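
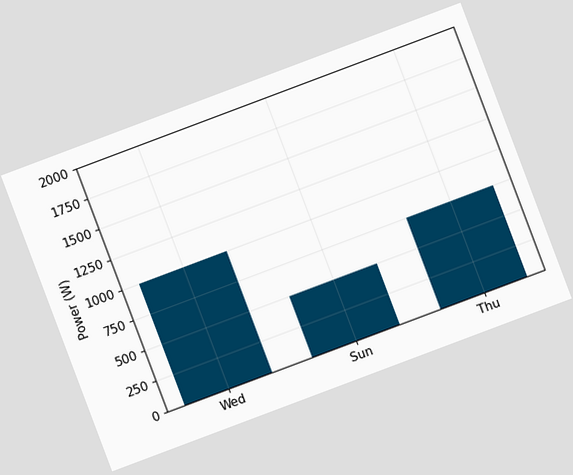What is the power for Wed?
1000W

The chart is tilted about 21° counter-clockwise. Reading along the chart's y-axis, the Wed bar reaches 1000W.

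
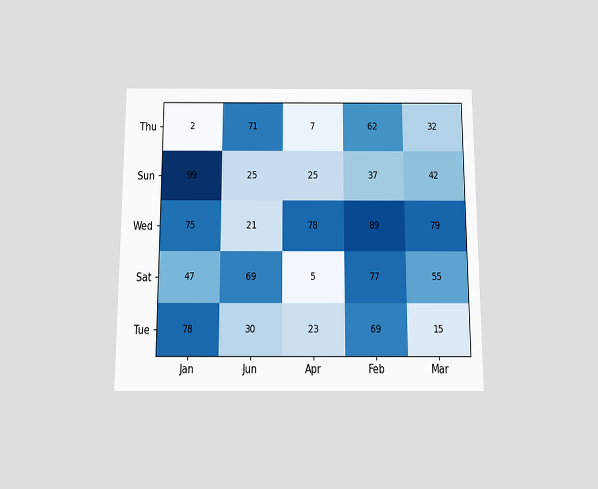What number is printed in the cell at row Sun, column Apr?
The chart is viewed slightly from below. The (Sun, Apr) cell reads 25.

25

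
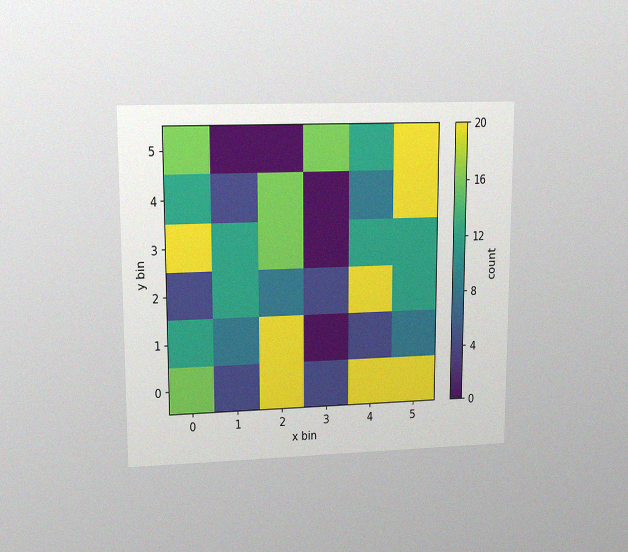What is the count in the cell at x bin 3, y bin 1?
0

The chart is viewed at a slight angle, with some photo noise. Matching the cell (3, 1) against the colorbar gives 0.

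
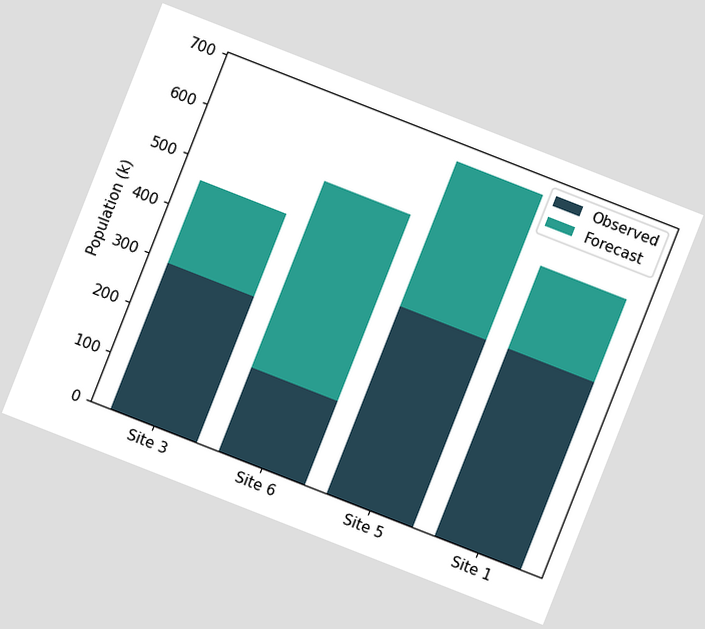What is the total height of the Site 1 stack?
546k

The chart is tilted about 21° clockwise. The Site 1 stack's top reaches 546k on the y-axis.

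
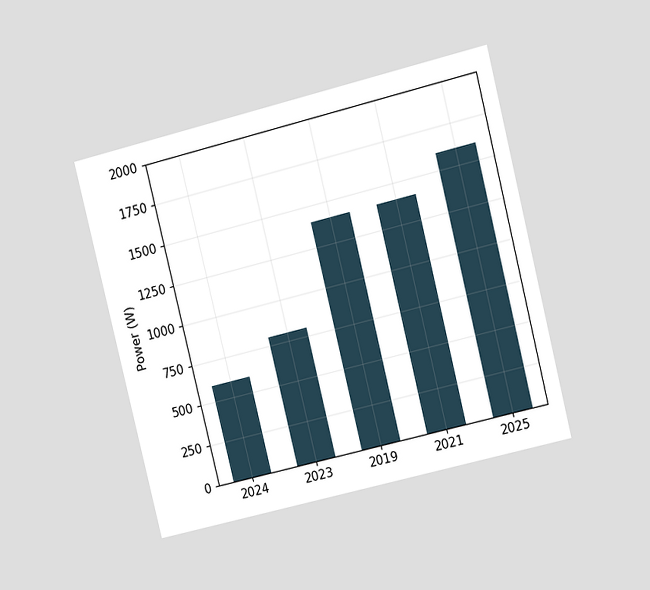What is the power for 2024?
600W

The chart is tilted about 14° counter-clockwise and viewed at a slight angle. Reading along the chart's y-axis, the 2024 bar reaches 600W.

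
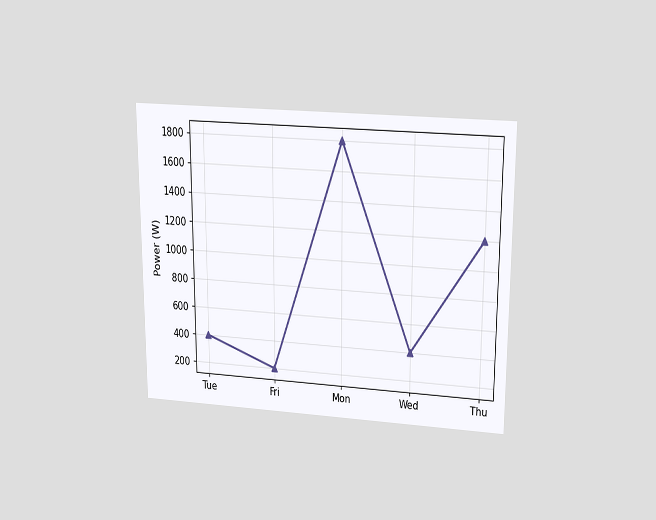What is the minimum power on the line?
200W

The chart is viewed slightly from above. The lowest point is at Fri, and reading across to the y-axis gives 200W.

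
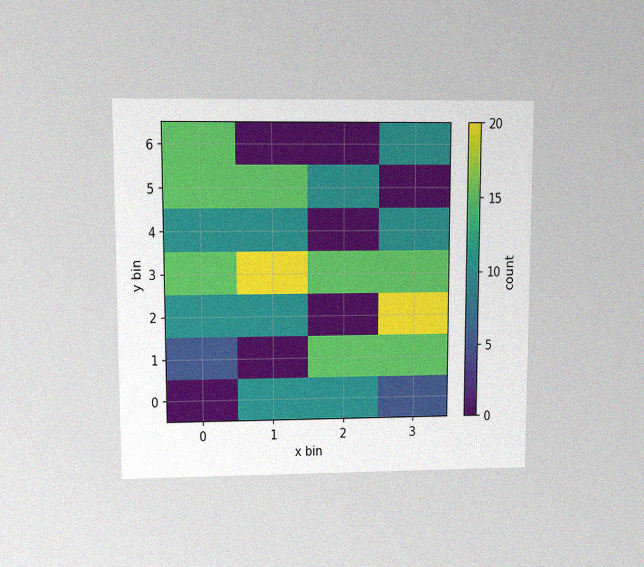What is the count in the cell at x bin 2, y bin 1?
The chart is viewed at a slight angle, with some photo noise. Matching the cell (2, 1) against the colorbar gives 15.

15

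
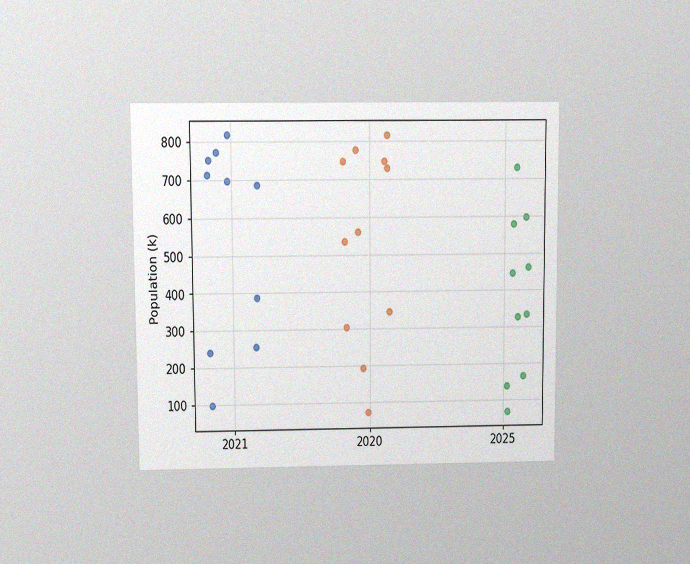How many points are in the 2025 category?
The chart is viewed at a slight angle, with some photo noise. Counting the markers in the 2025 column gives 10.

10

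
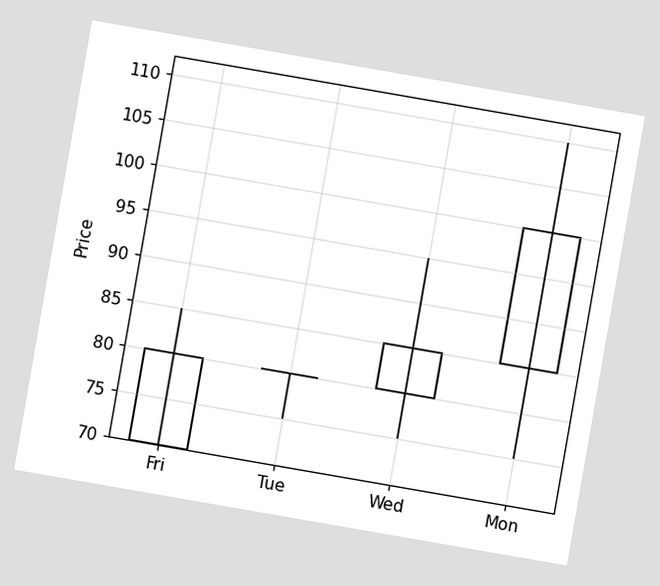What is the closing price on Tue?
The chart is tilted about 10° clockwise. The Tue candle closes at 80.

80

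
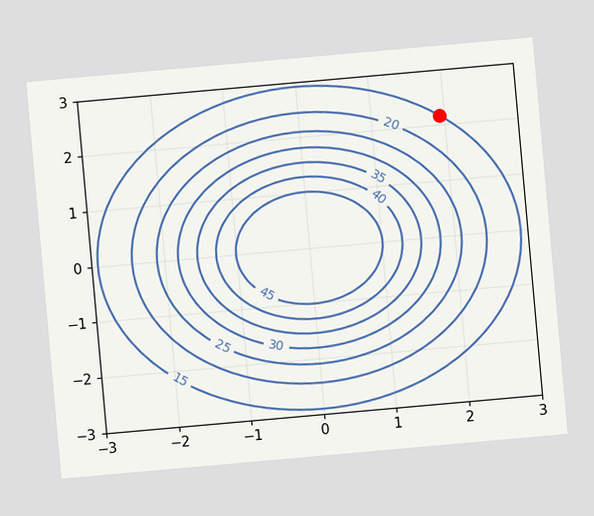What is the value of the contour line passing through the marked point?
The chart is tilted about 5° counter-clockwise. The marked point sits on the contour labelled 15.

15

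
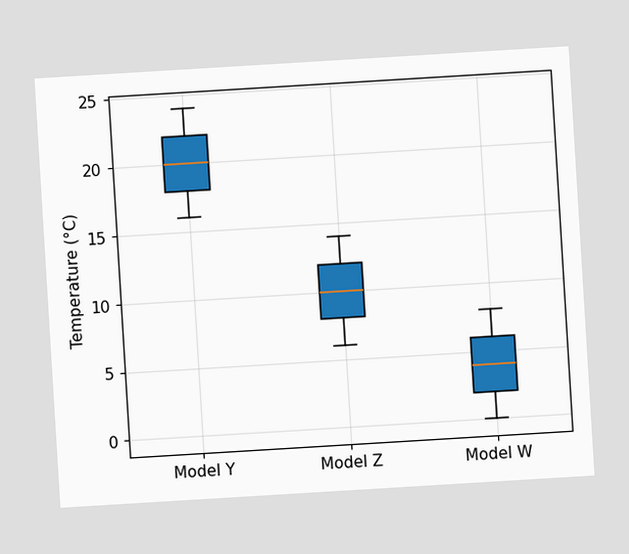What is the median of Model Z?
10°C

The chart is tilted about 3° counter-clockwise. The median line in the Model Z box sits at 10°C.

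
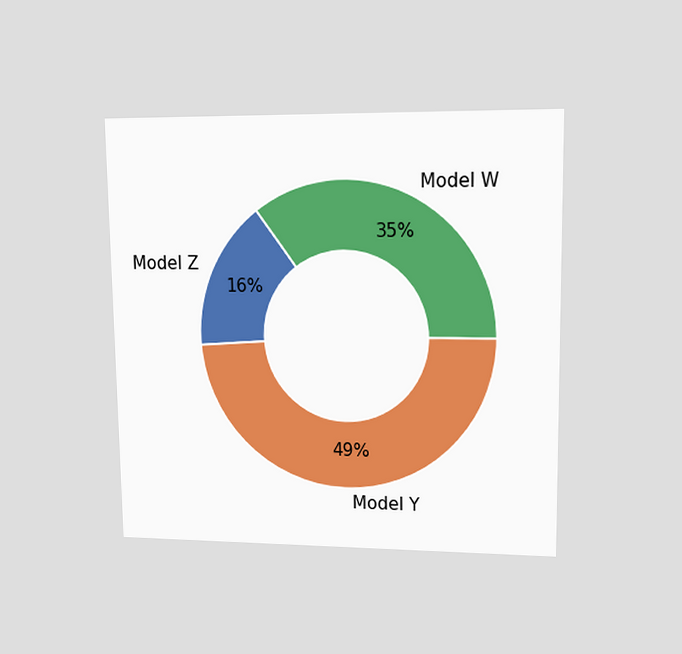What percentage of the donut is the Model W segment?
The chart is viewed at a slight angle. The Model W segment takes up 35% of the ring.

35%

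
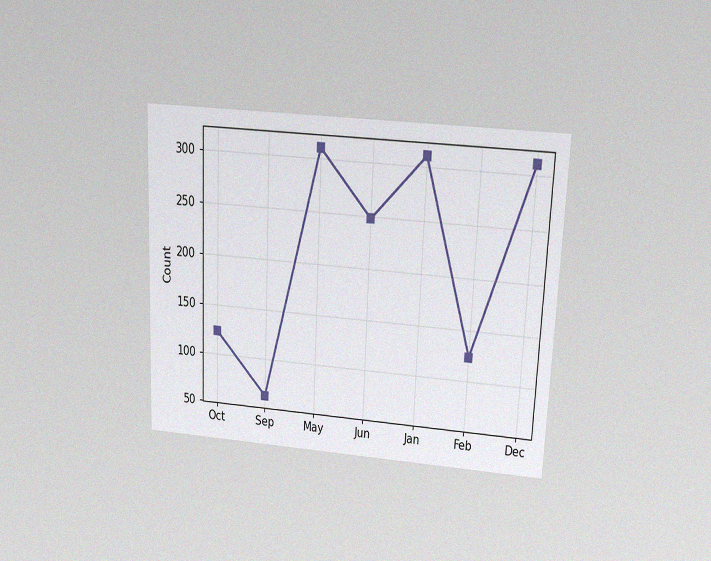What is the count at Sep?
The chart is tilted about 3° clockwise and viewed slightly from above, with some photo noise. At Sep, the line is at 62.

62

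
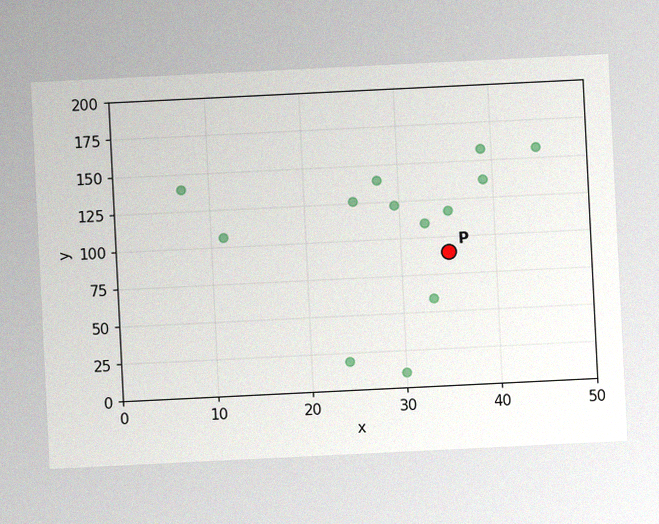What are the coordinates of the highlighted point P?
(35, 90)

The chart is tilted about 3° counter-clockwise, with some photo noise. Following the gridlines from P to each axis, P sits at (35, 90).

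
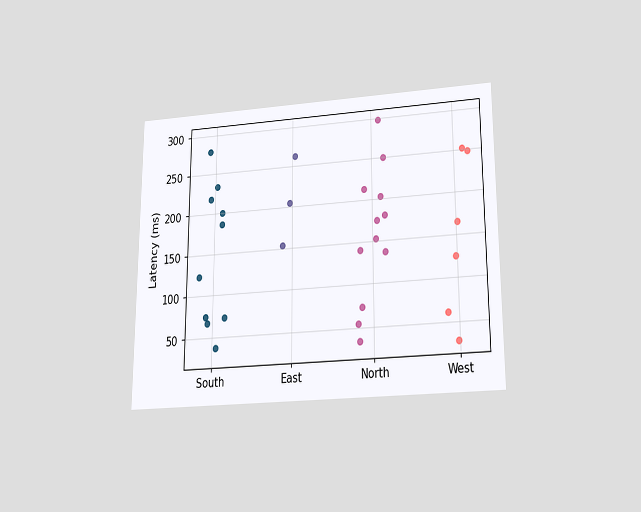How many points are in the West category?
The chart is viewed slightly from below. Counting the markers in the West column gives 6.

6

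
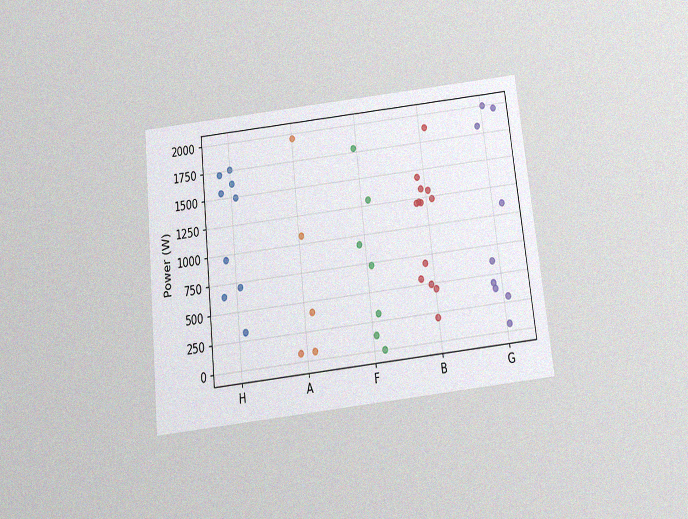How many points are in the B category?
13

The chart is tilted about 6° counter-clockwise and viewed slightly from below, with some photo noise. Counting the markers in the B column gives 13.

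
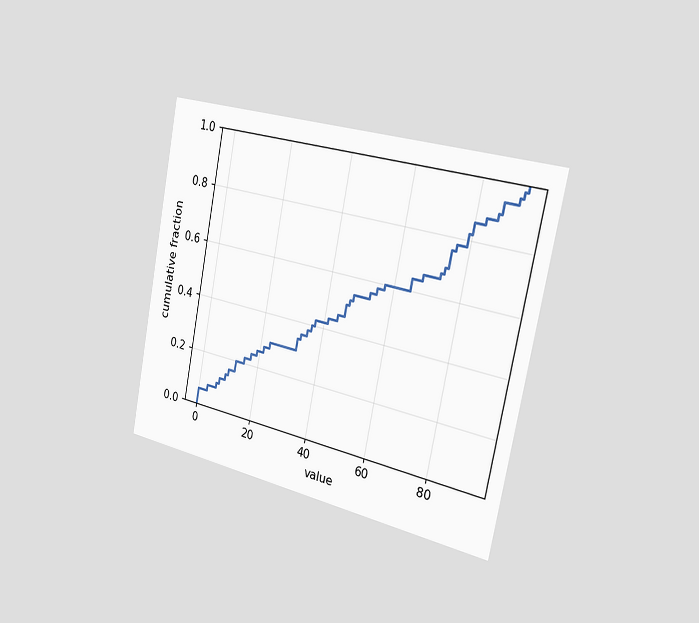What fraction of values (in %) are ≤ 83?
The chart is tilted about 11° clockwise and viewed slightly from the right. At x=83 the ECDF step is at 88%.

88%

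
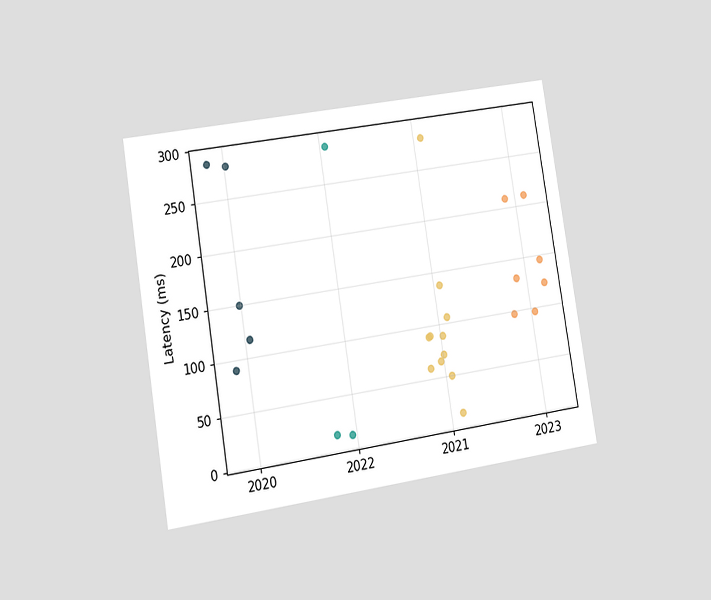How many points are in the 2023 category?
The chart is tilted about 9° counter-clockwise and viewed slightly from the left. Counting the markers in the 2023 column gives 7.

7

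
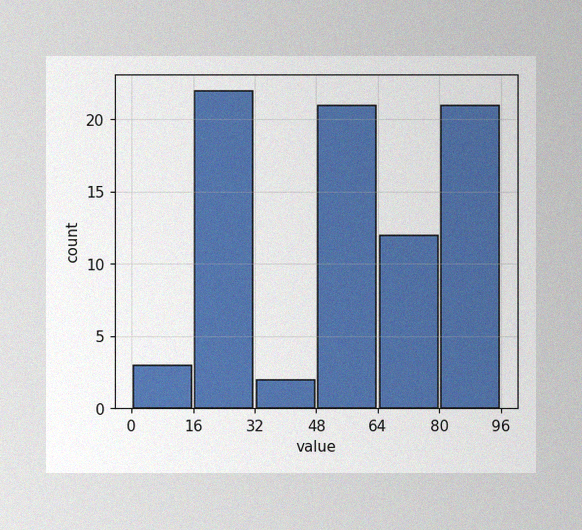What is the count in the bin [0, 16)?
The image has some photo noise and uneven lighting. The [0, 16) bin has height 3.

3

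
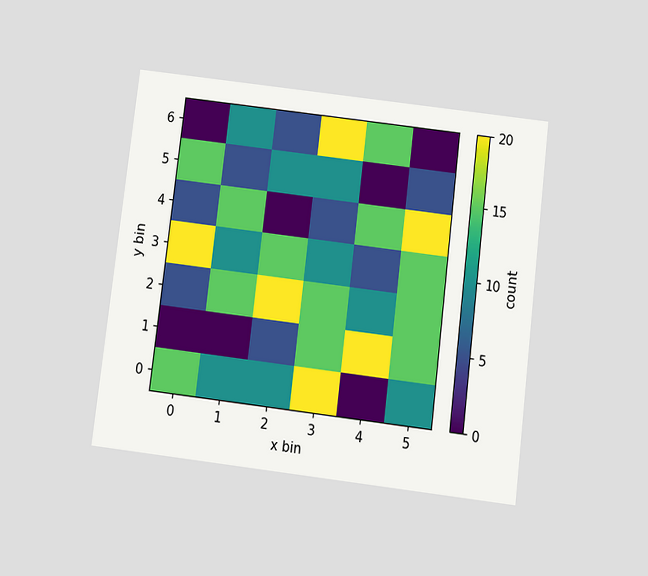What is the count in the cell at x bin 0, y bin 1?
0

The chart is tilted about 7° clockwise and viewed slightly from below. Matching the cell (0, 1) against the colorbar gives 0.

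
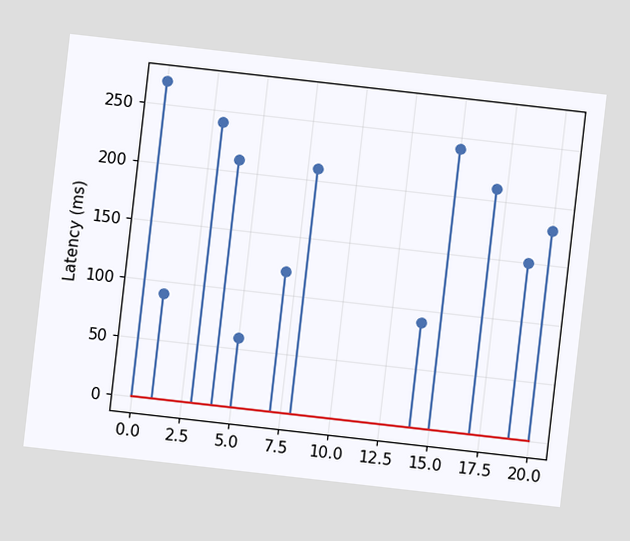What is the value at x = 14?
90ms

The chart is tilted about 6° clockwise. The stem at x=14 reaches 90ms.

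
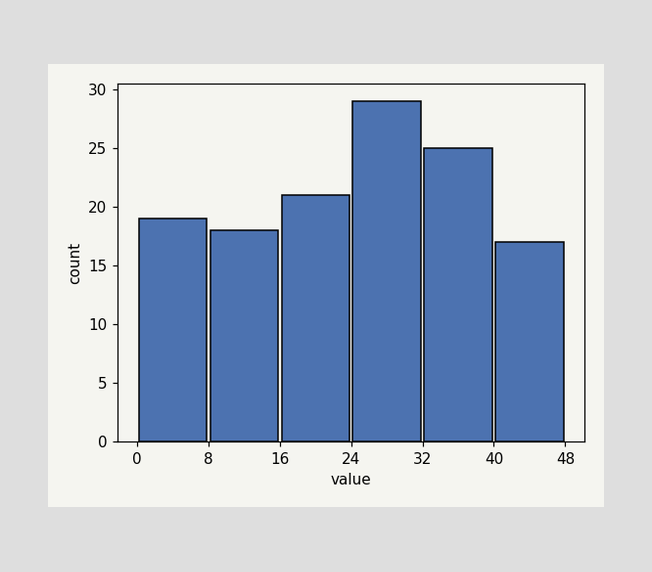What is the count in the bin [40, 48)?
The [40, 48) bin has height 17.

17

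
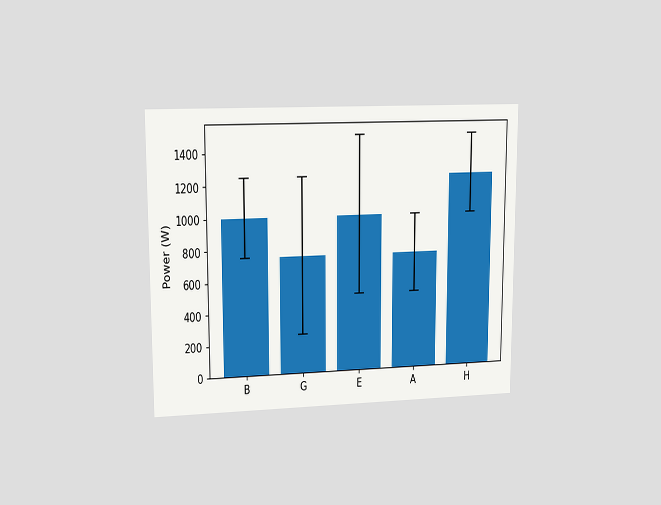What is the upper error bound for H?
The chart is viewed at a slight angle. The H bar's upper whisker reaches 1500W.

1500W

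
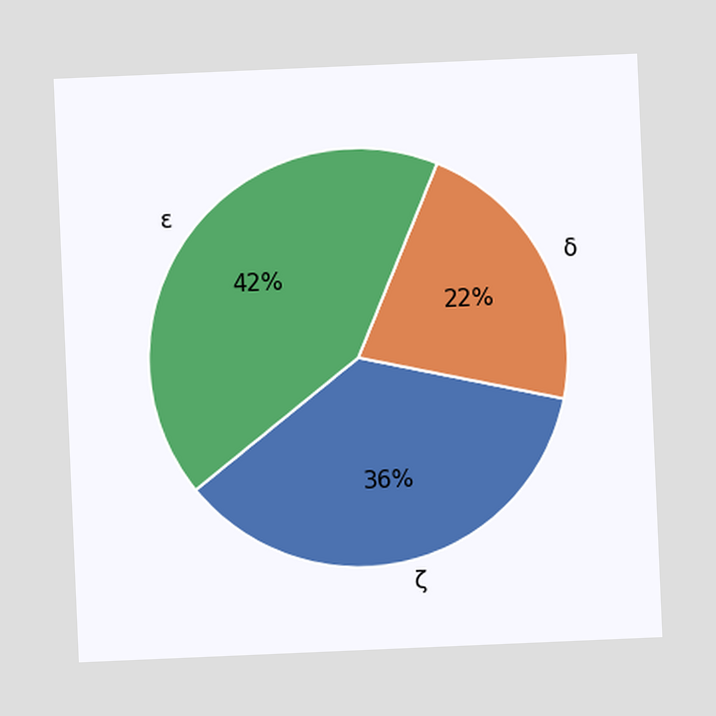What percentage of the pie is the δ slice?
The chart is tilted about 2° counter-clockwise. The δ slice takes up 22% of the pie.

22%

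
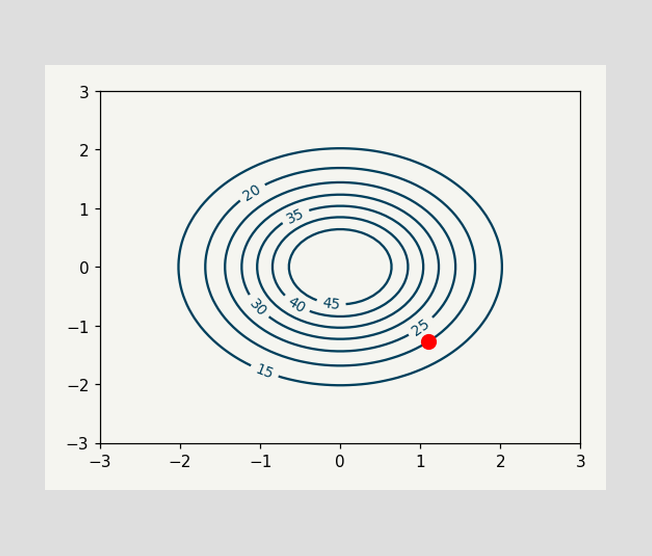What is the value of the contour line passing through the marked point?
20

The marked point sits on the contour labelled 20.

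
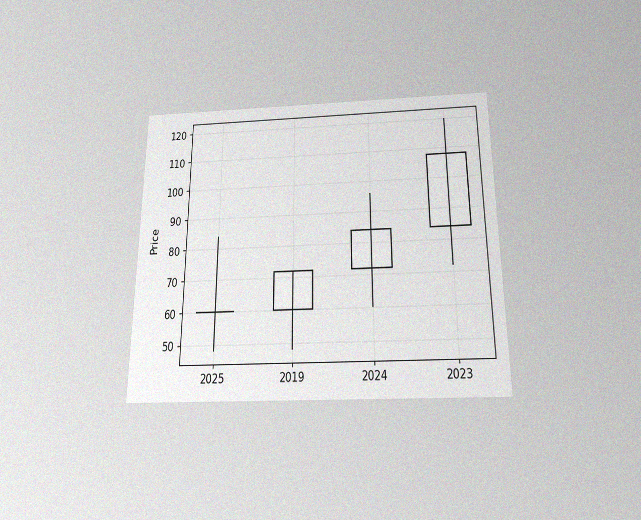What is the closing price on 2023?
The chart is viewed slightly from below, with some photo noise. The 2023 candle closes at 108.

108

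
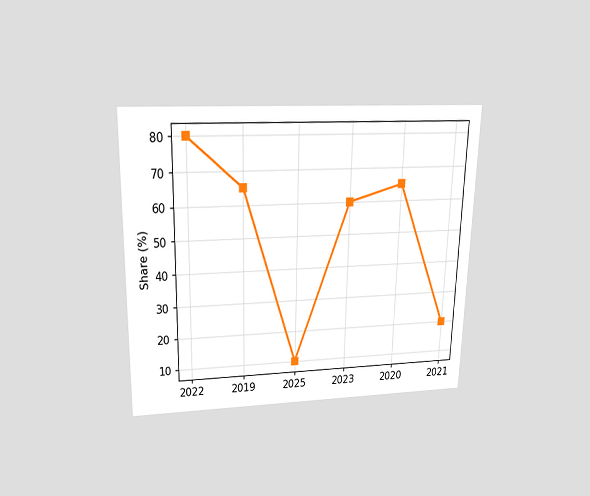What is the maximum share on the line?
The chart is viewed slightly from above. The highest point is at 2022, and reading across to the y-axis gives 80%.

80%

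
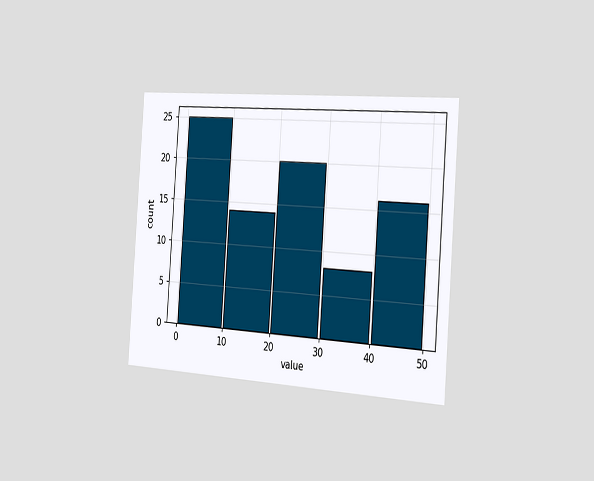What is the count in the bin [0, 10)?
The chart is tilted about 4° clockwise and viewed slightly from the right. The [0, 10) bin has height 25.

25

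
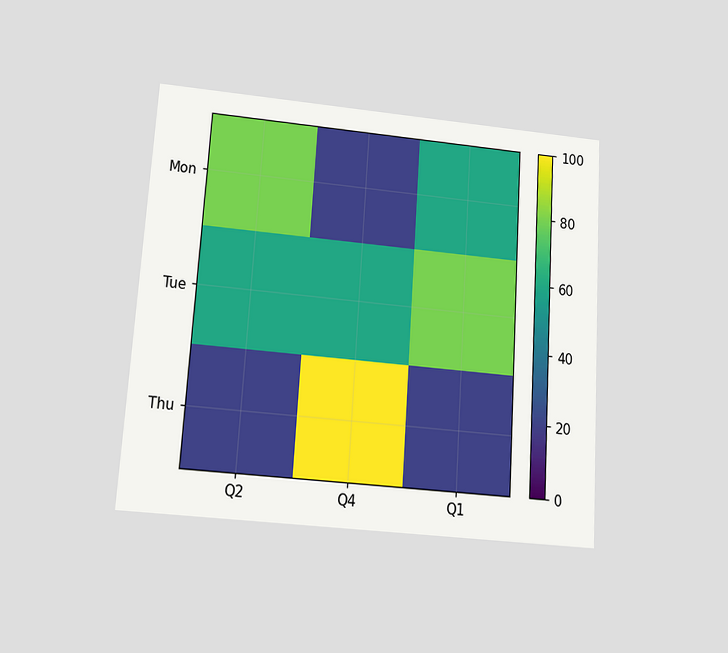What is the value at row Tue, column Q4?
60

The chart is tilted about 4° clockwise and viewed slightly from below. Matching cell (Tue, Q4) against the colorbar gives 60.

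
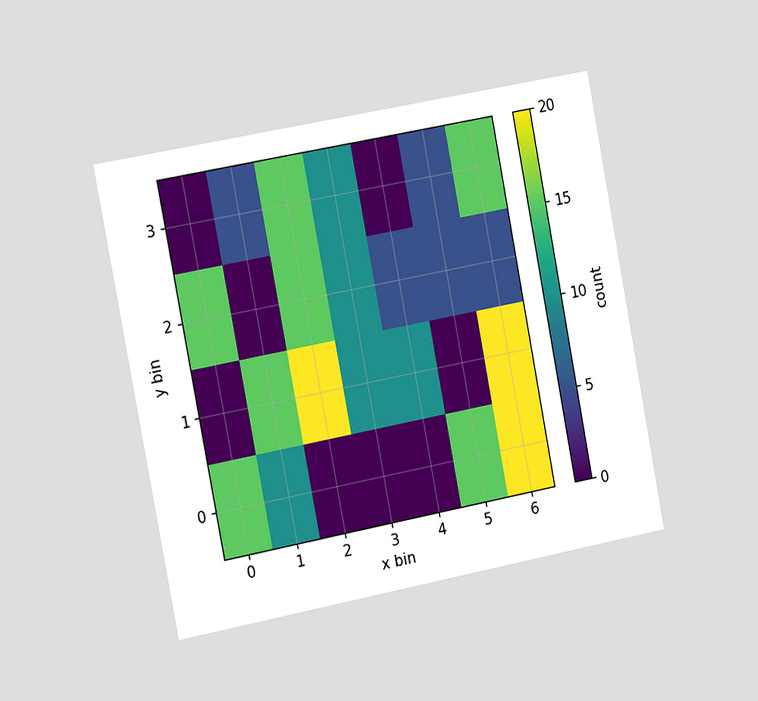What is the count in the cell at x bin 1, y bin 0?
The chart is tilted about 11° counter-clockwise and viewed slightly from the left. Matching the cell (1, 0) against the colorbar gives 10.

10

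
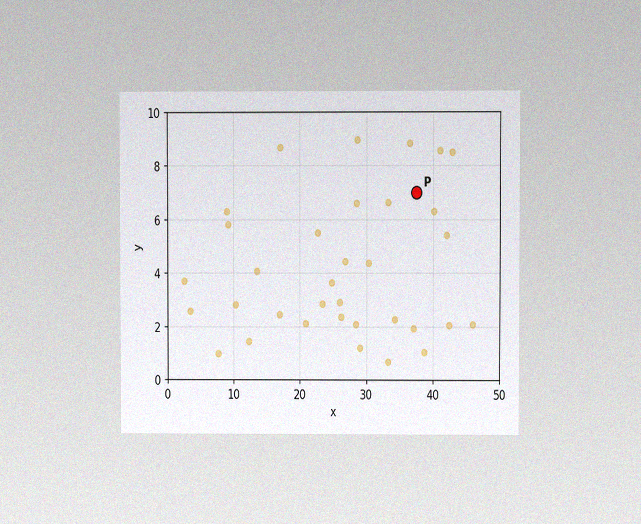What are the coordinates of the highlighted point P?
(37.5, 7)

The chart is viewed at a slight angle, with some photo noise. Following the gridlines from P to each axis, P sits at (37.5, 7).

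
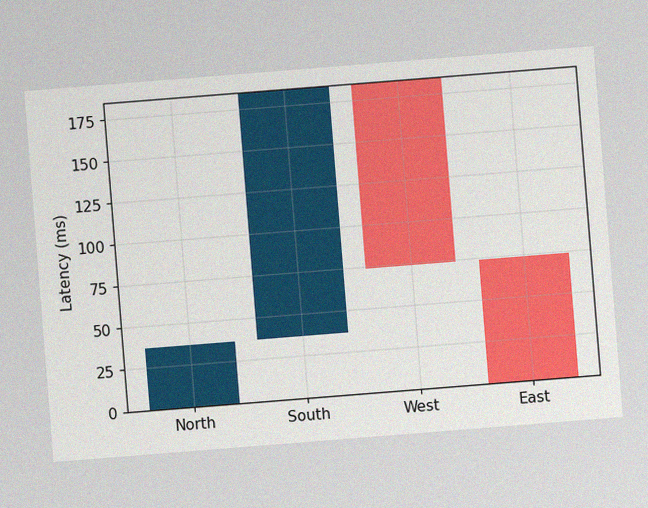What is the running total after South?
185ms

The chart is tilted about 5° counter-clockwise, with some photo noise. After South the running total reaches 185ms.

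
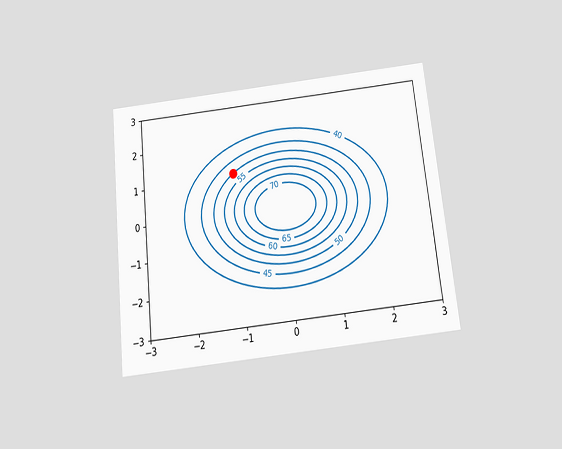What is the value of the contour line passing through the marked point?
The chart is tilted about 6° counter-clockwise and viewed slightly from below. The marked point sits on the contour labelled 50.

50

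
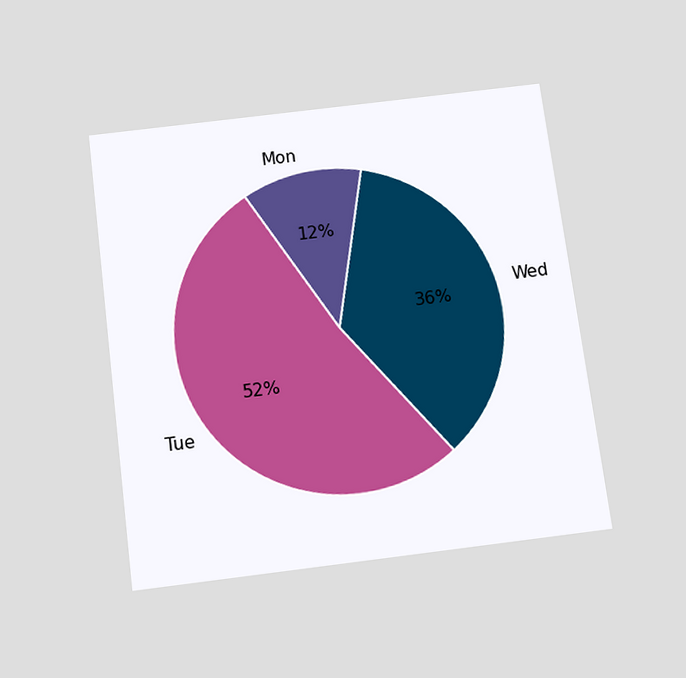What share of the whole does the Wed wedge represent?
The chart is tilted about 7° counter-clockwise and viewed slightly from below. The Wed slice takes up 36% of the pie.

36%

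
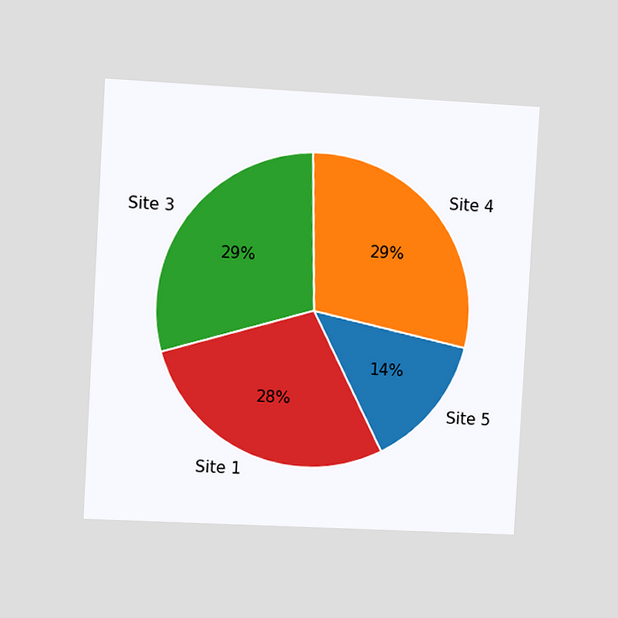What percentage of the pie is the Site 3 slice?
The chart is tilted about 3° clockwise and viewed slightly from the left. The Site 3 slice takes up 29% of the pie.

29%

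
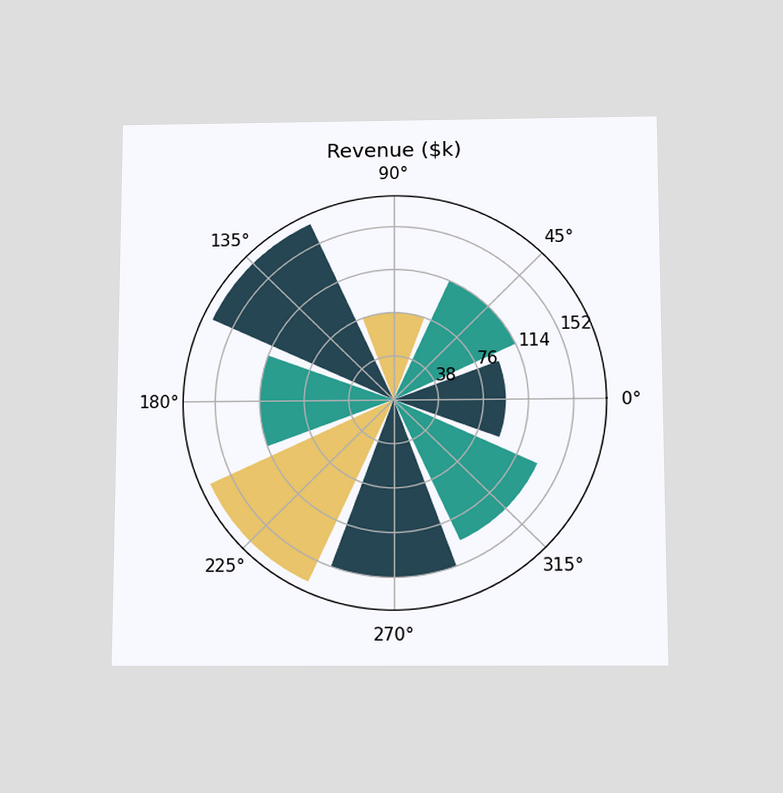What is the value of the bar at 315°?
$133k

The chart is viewed slightly from below. The bar at 315° reaches $133k on the radial axis.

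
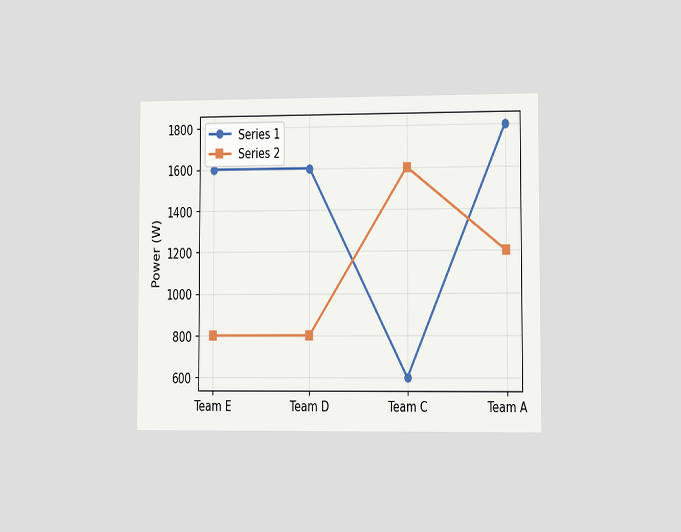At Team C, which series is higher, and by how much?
The chart is viewed slightly from the right. At Team C, Series 2 sits above the other line by 1000W.

Series 2, by 1000W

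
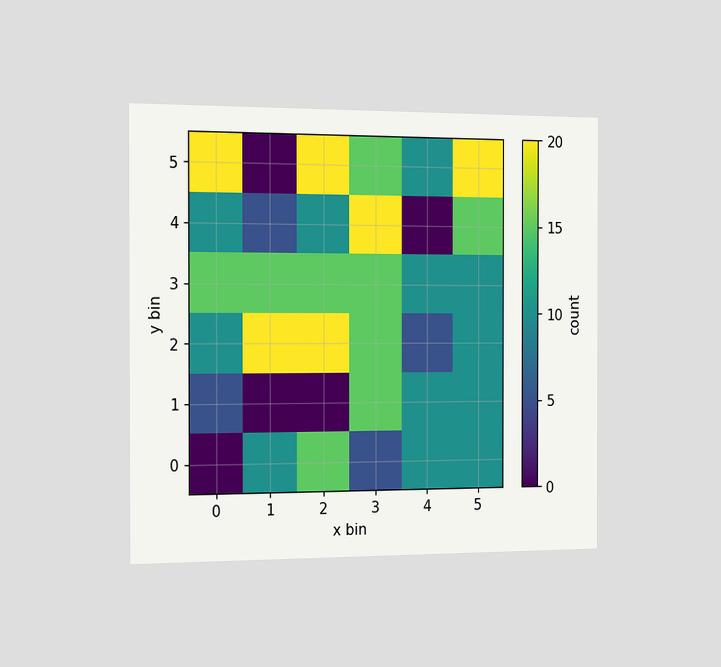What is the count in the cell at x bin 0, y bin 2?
The chart is viewed slightly from the left. Matching the cell (0, 2) against the colorbar gives 10.

10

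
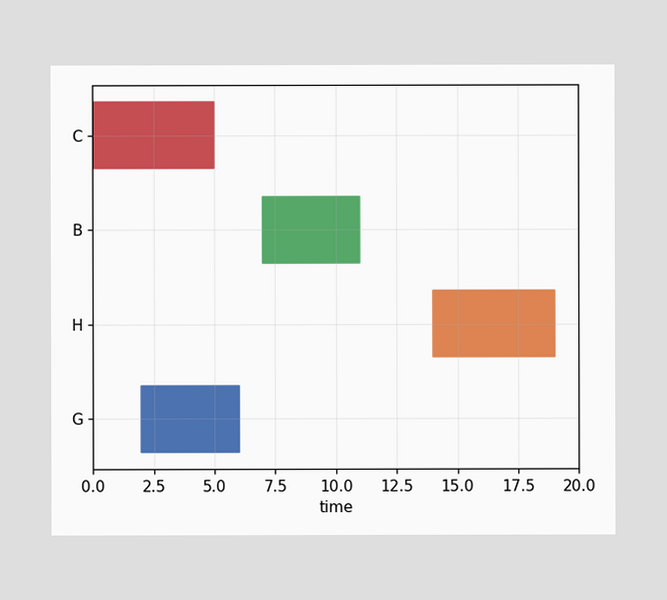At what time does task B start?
7

The B bar begins at t=7.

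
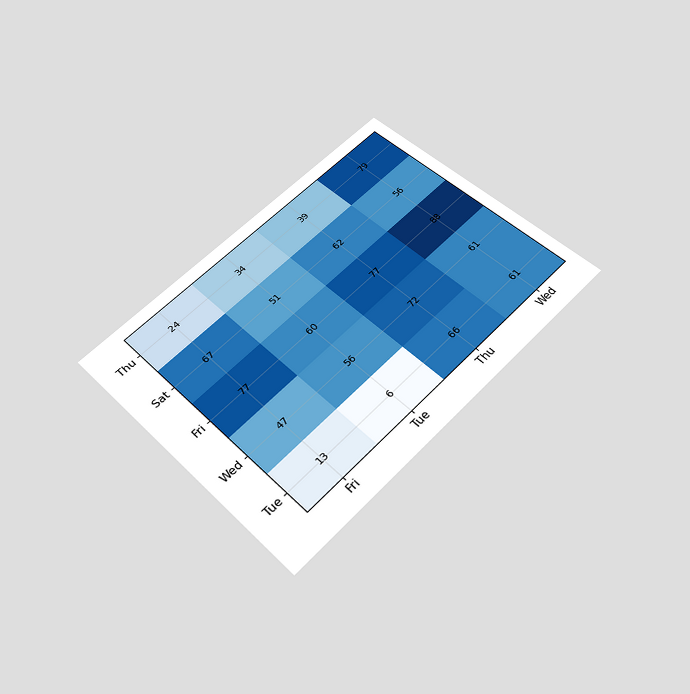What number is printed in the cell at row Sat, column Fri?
67

The chart is tilted about 45° counter-clockwise and viewed slightly from below. The (Sat, Fri) cell reads 67.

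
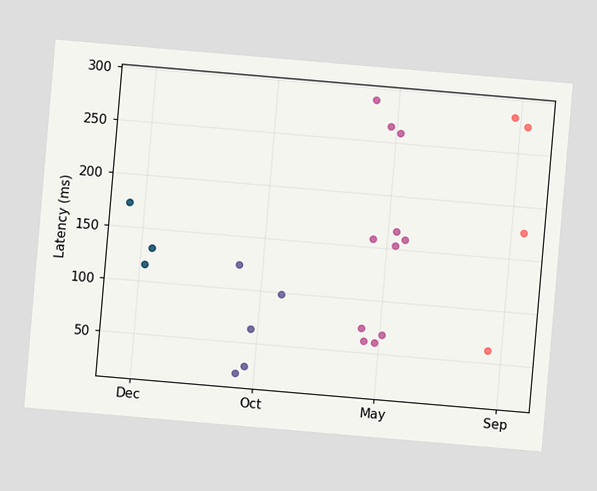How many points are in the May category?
11

The chart is tilted about 5° clockwise. Counting the markers in the May column gives 11.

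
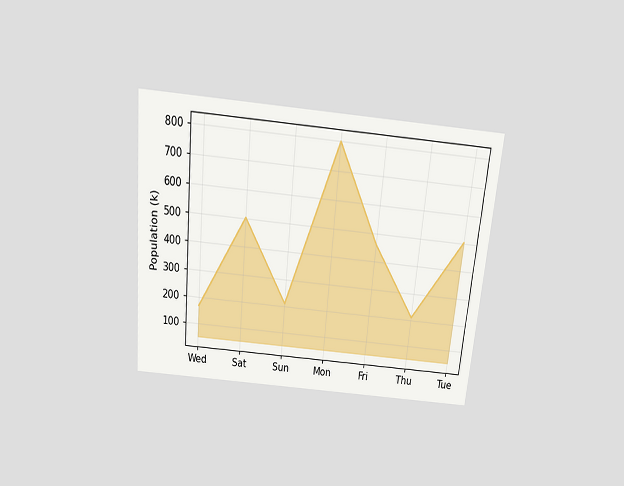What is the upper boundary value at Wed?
168k

The chart is tilted about 5° clockwise and viewed slightly from above. At Wed the upper boundary is at 168k.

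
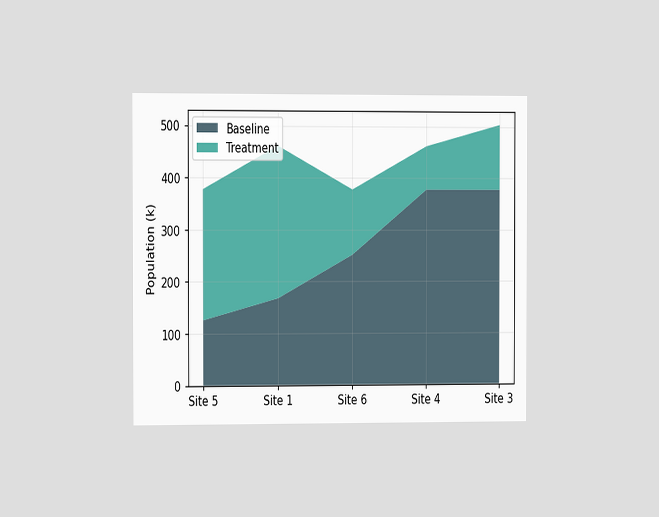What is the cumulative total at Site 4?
The chart is viewed slightly from the left. The stacked total at Site 4 reaches 462k.

462k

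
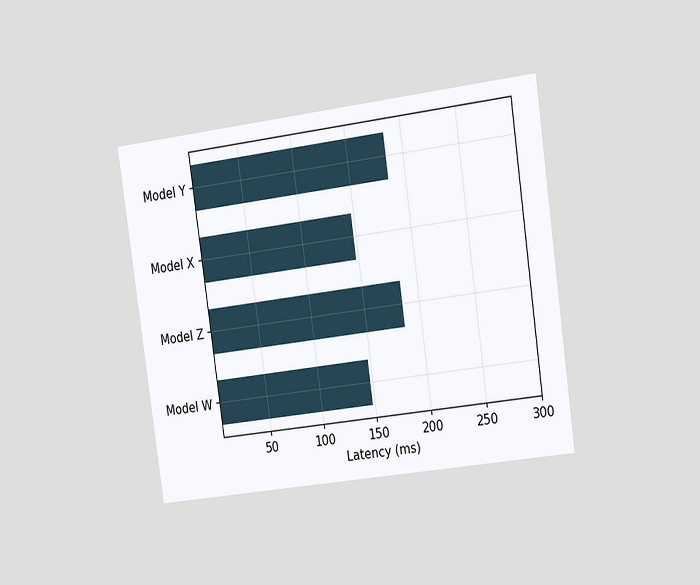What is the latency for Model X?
148ms

The chart is tilted about 8° counter-clockwise and viewed slightly from the right. Reading along the chart's x-axis, the Model X bar reaches 148ms.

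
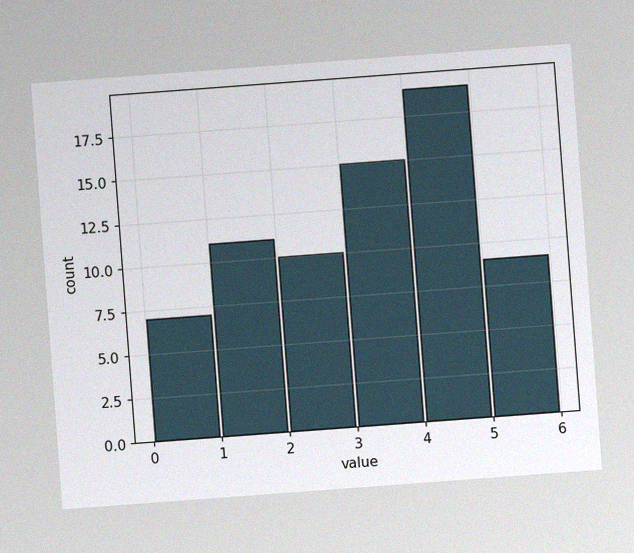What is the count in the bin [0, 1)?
7

The chart is tilted about 4° counter-clockwise, with some photo noise. The [0, 1) bin has height 7.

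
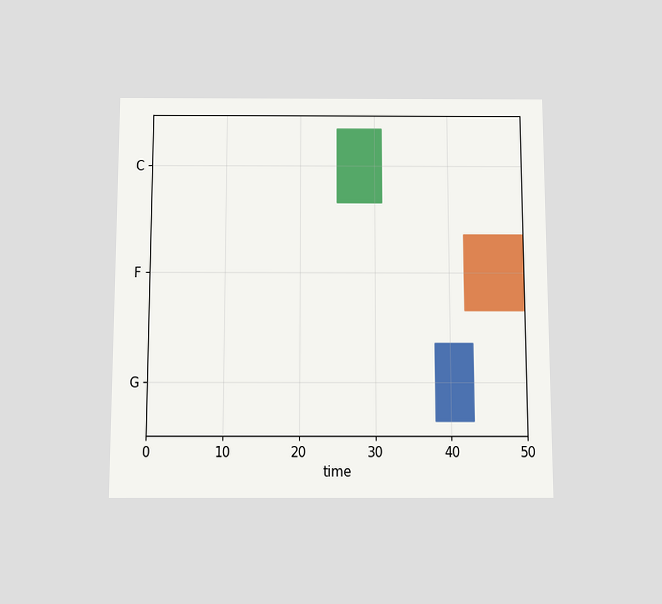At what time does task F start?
42

The chart is viewed slightly from below. The F bar begins at t=42.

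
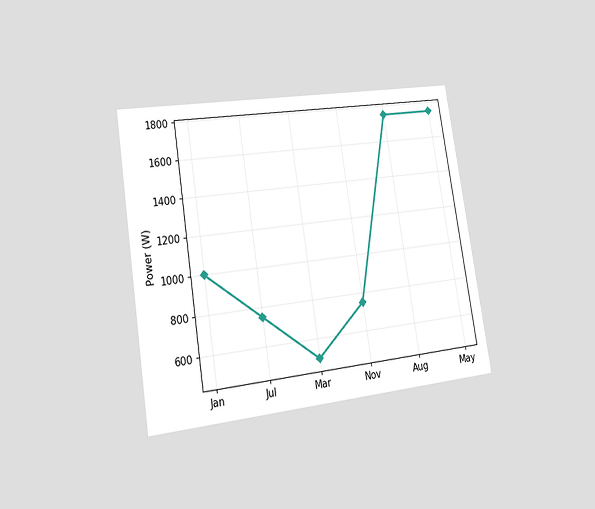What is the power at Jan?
The chart is tilted about 9° counter-clockwise and viewed slightly from the left. At Jan, the line is at 1000W.

1000W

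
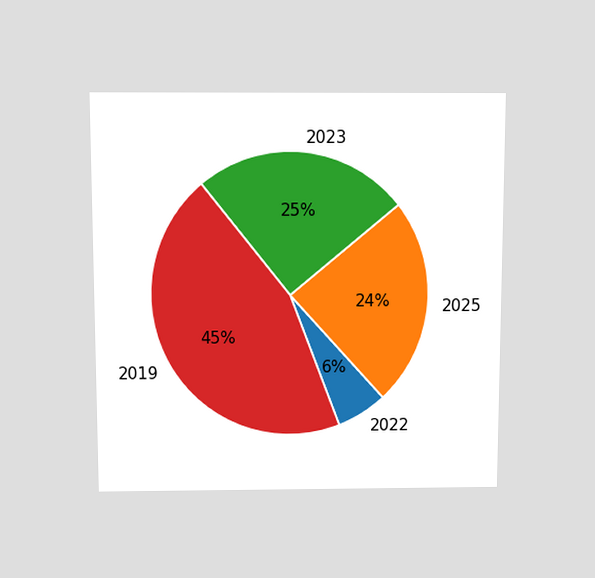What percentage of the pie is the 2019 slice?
The chart is viewed slightly from above. The 2019 slice takes up 45% of the pie.

45%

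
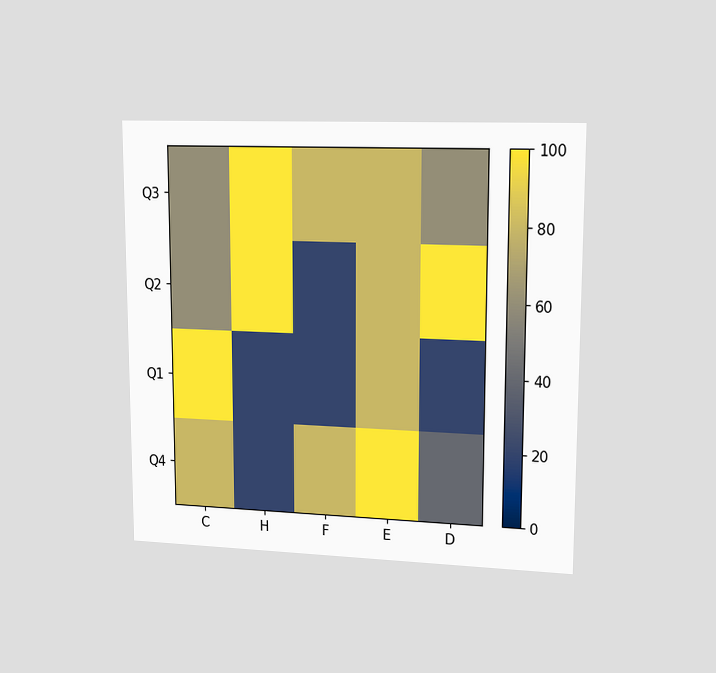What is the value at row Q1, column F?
The chart is viewed slightly from the right. Matching cell (Q1, F) against the colorbar gives 20.

20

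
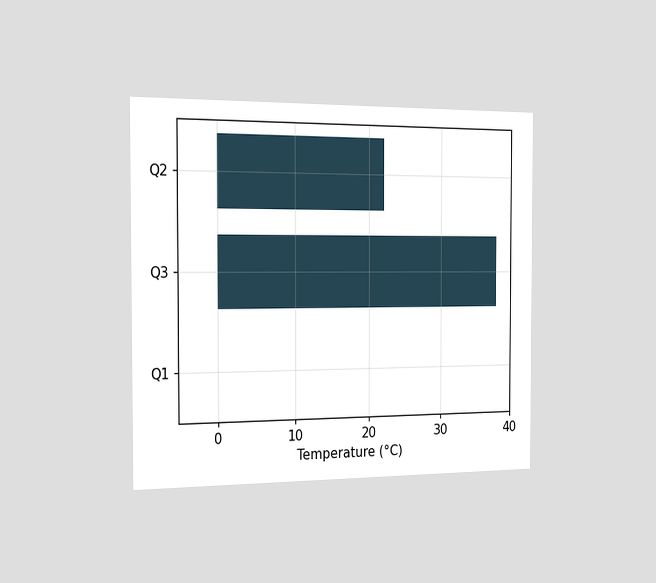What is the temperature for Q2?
22°C

The chart is viewed slightly from the left. Reading along the chart's x-axis, the Q2 bar reaches 22°C.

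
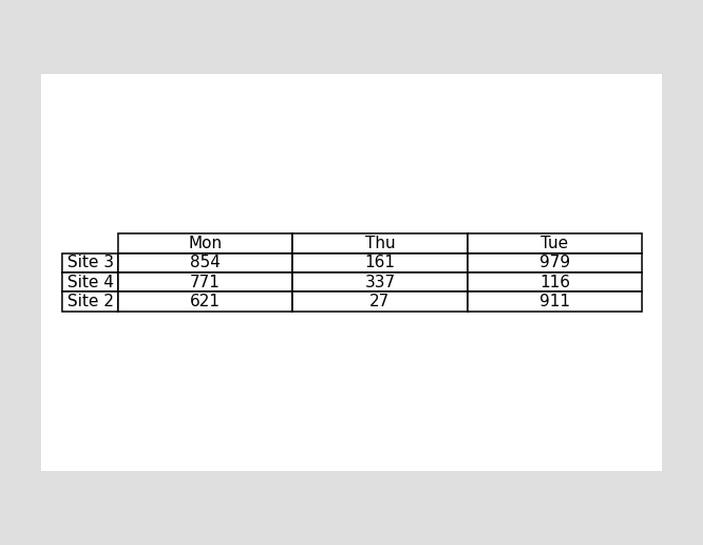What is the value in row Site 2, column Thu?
27

The (Site 2, Thu) cell reads 27.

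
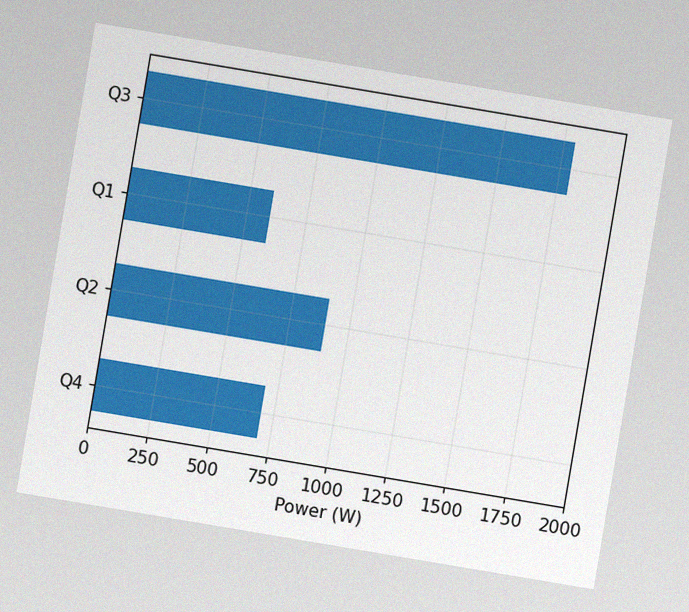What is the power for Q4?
700W

The chart is tilted about 10° clockwise, with some photo noise. Reading along the chart's x-axis, the Q4 bar reaches 700W.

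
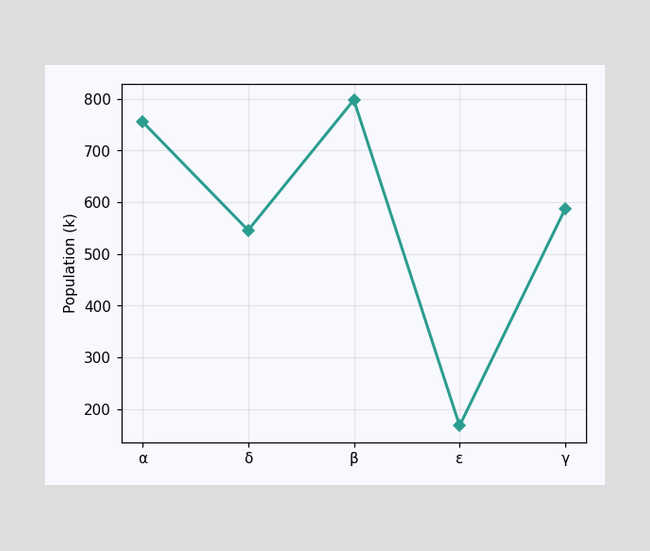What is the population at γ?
At γ, the line is at 588k.

588k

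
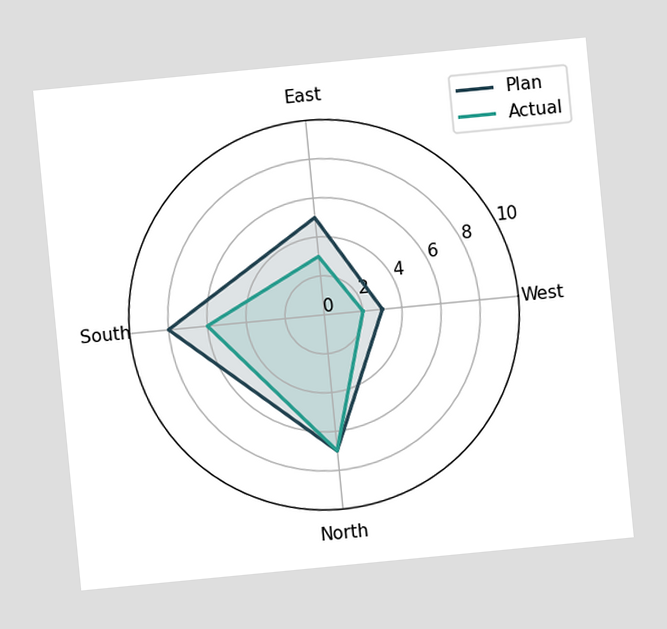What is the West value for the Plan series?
3

The chart is tilted about 6° counter-clockwise. On the West axis, Plan reaches 3.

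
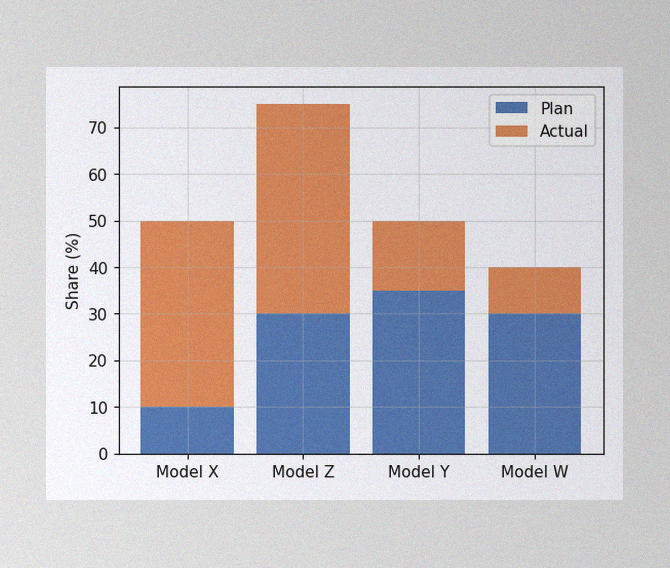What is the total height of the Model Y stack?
50%

The image has some photo noise and uneven lighting. The Model Y stack's top reaches 50% on the y-axis.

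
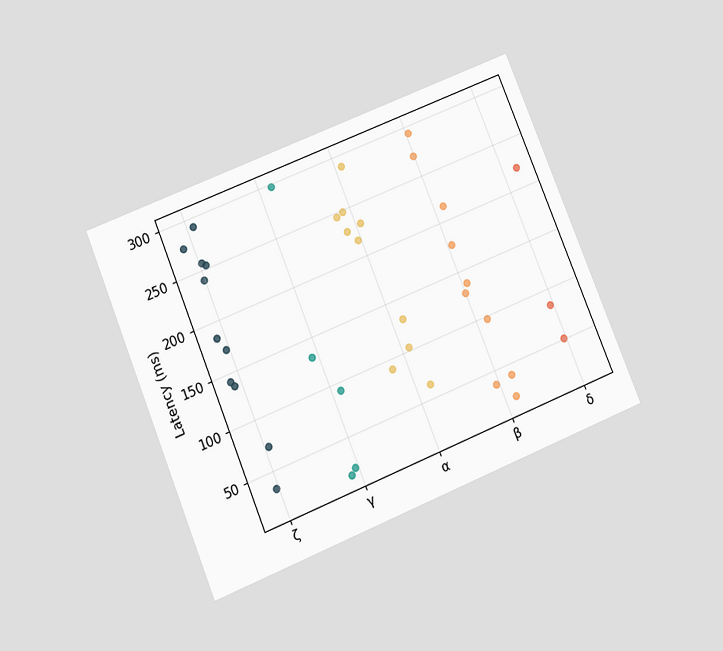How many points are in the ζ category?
11

The chart is tilted about 22° counter-clockwise and viewed at a slight angle. Counting the markers in the ζ column gives 11.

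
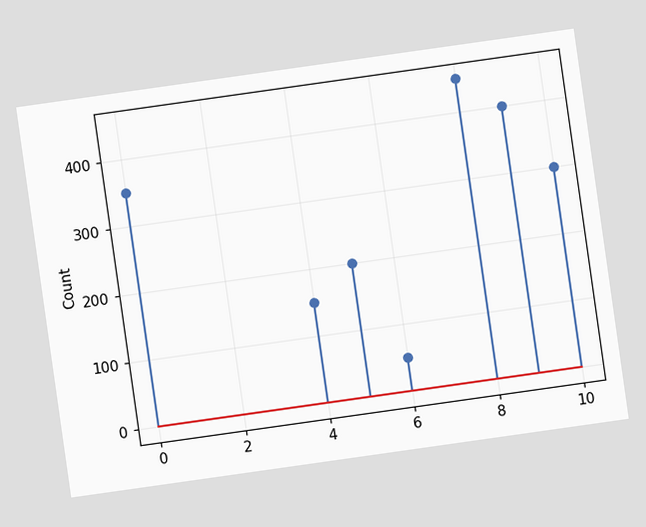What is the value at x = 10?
The chart is tilted about 8° counter-clockwise. The stem at x=10 reaches 300.

300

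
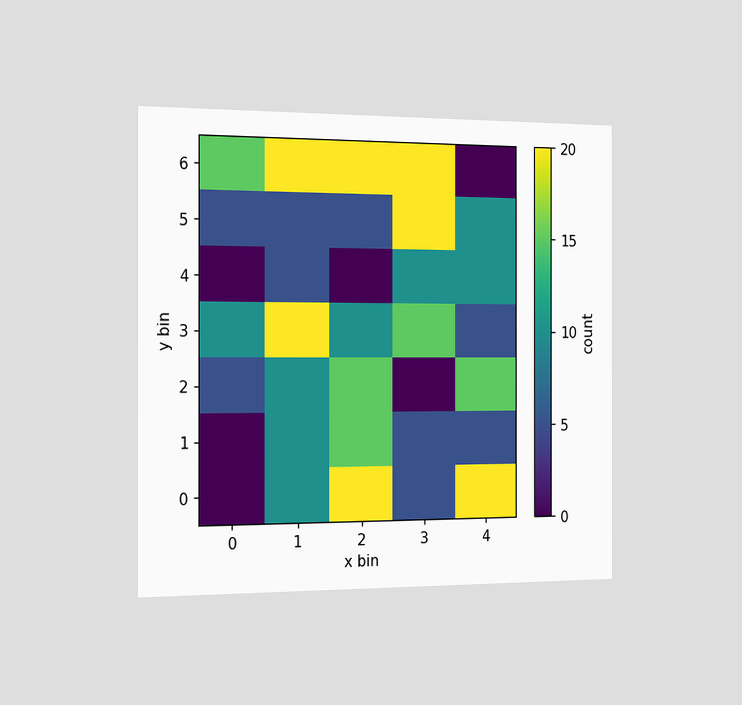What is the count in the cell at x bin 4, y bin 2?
15

The chart is viewed slightly from the left. Matching the cell (4, 2) against the colorbar gives 15.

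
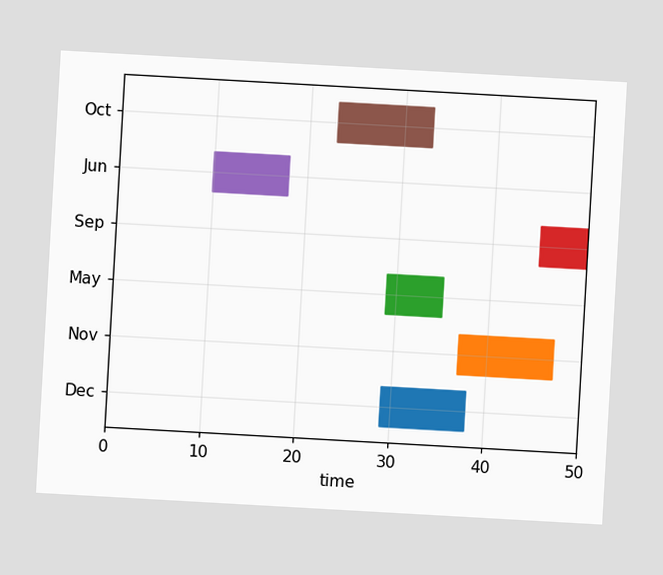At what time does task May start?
29

The chart is tilted about 3° clockwise. The May bar begins at t=29.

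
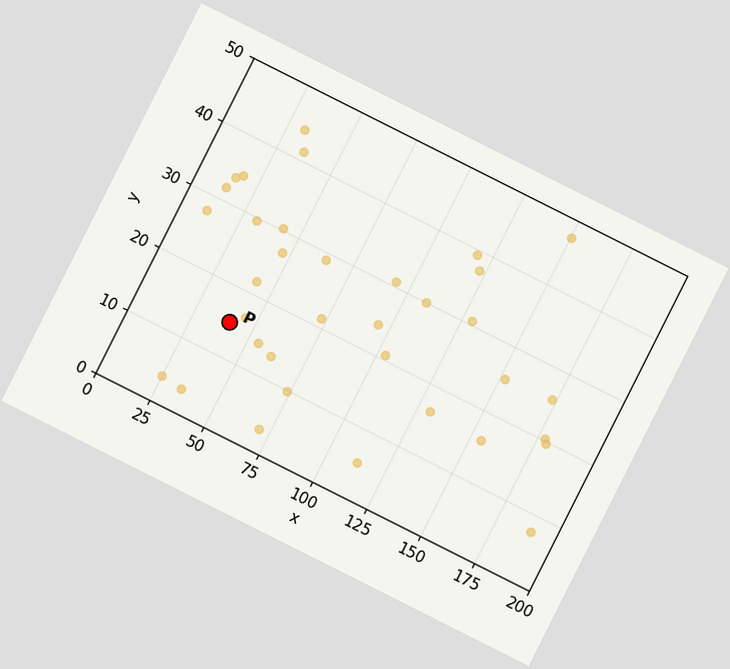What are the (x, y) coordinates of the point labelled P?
(40, 15)

The chart is tilted about 27° clockwise. Following the gridlines from P to each axis, P sits at (40, 15).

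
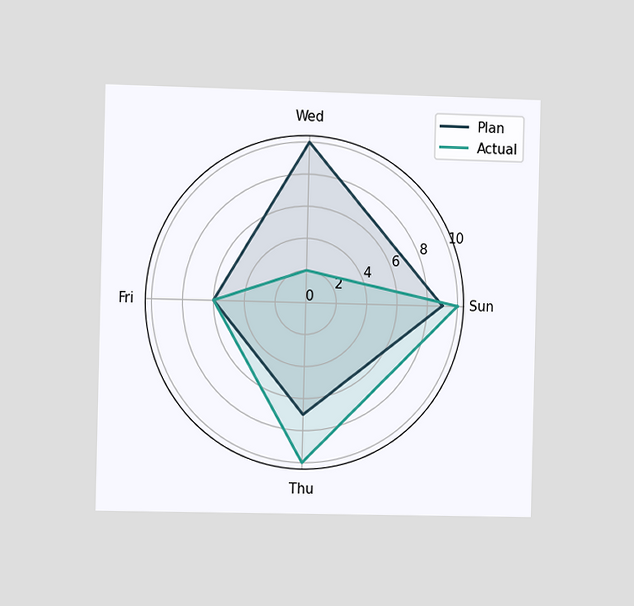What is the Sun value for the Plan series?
9

The chart is viewed slightly from the left. On the Sun axis, Plan reaches 9.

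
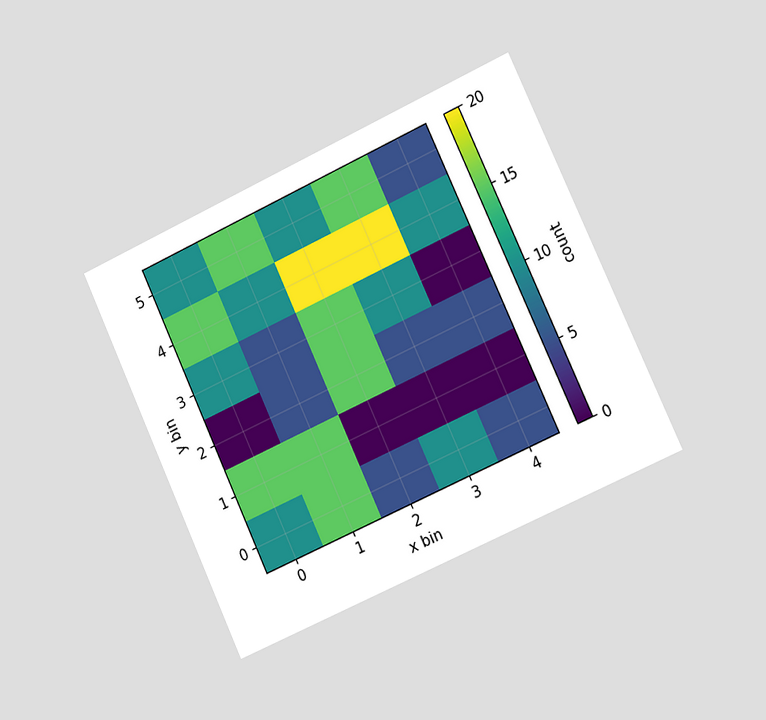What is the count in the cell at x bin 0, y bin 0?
10

The chart is tilted about 25° counter-clockwise and viewed slightly from the right. Matching the cell (0, 0) against the colorbar gives 10.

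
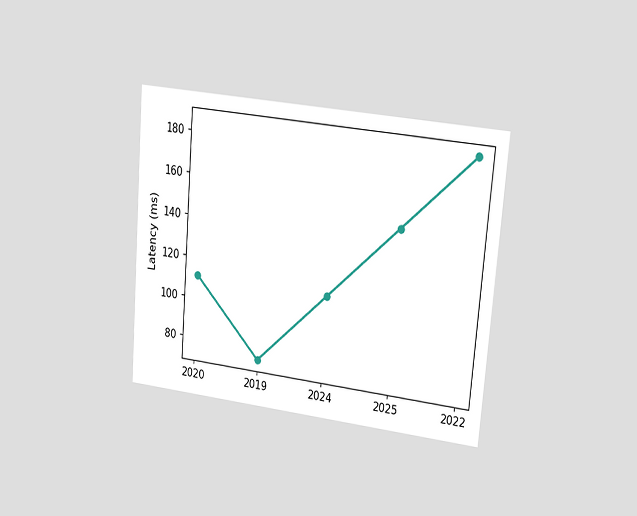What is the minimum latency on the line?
The chart is tilted about 5° clockwise and viewed at a slight angle. The lowest point is at 2019, and reading across to the y-axis gives 74ms.

74ms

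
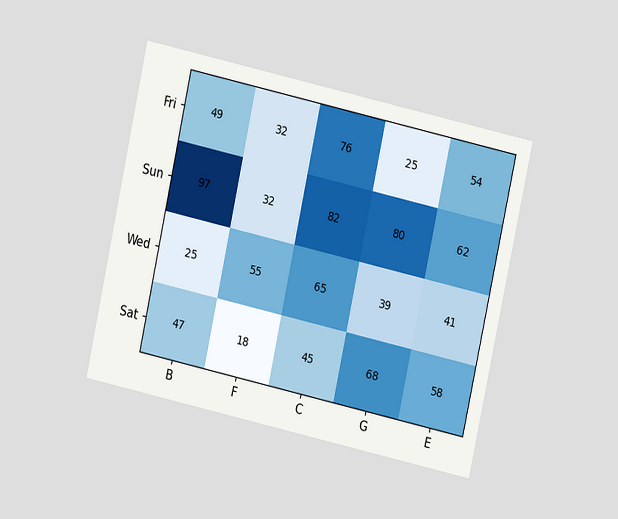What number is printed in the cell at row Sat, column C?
45

The chart is tilted about 12° clockwise and viewed at a slight angle. The (Sat, C) cell reads 45.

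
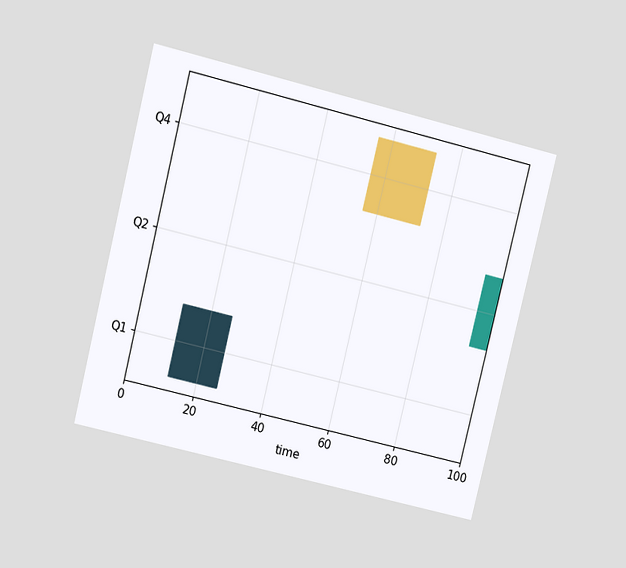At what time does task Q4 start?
The chart is tilted about 14° clockwise and viewed at a slight angle. The Q4 bar begins at t=56.

56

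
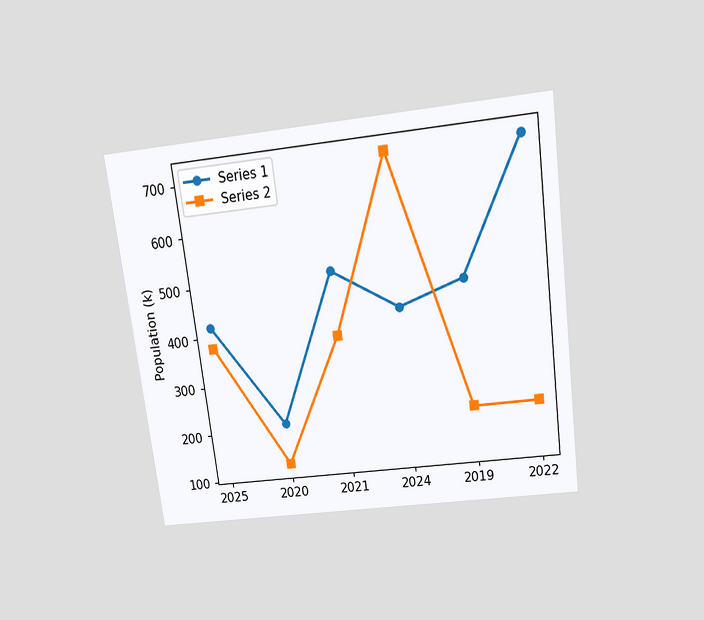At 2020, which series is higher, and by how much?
The chart is tilted about 7° counter-clockwise and viewed slightly from above. At 2020, Series 1 sits above the other line by 84k.

Series 1, by 84k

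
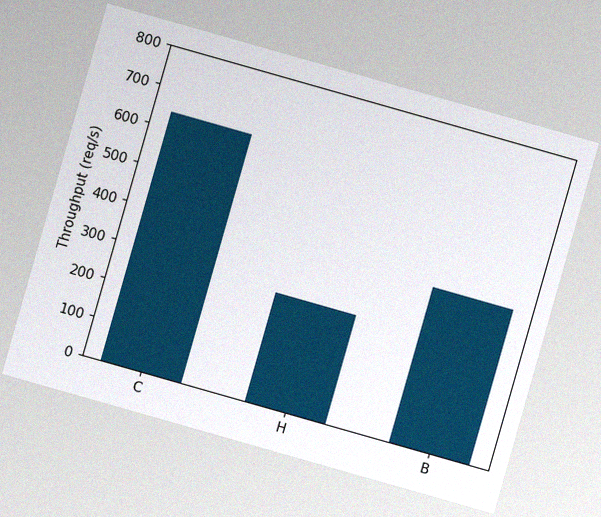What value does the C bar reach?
The chart is tilted about 16° clockwise, with some photo noise. Reading along the chart's y-axis, the C bar reaches 640req/s.

640req/s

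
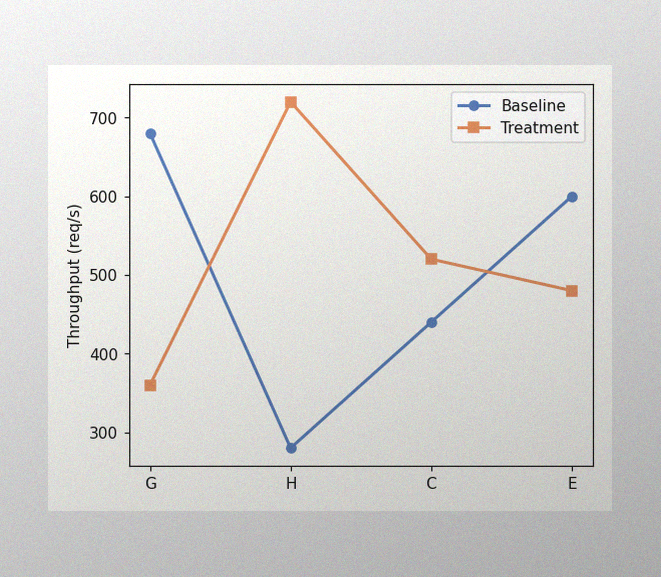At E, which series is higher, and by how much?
The image has some photo noise and uneven lighting. At E, Baseline sits above the other line by 120req/s.

Baseline, by 120req/s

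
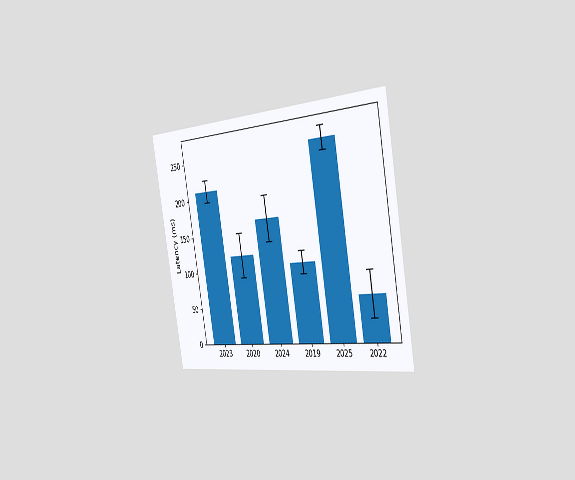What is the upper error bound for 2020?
150ms

The chart is tilted about 10° counter-clockwise and viewed slightly from the right. The 2020 bar's upper whisker reaches 150ms.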